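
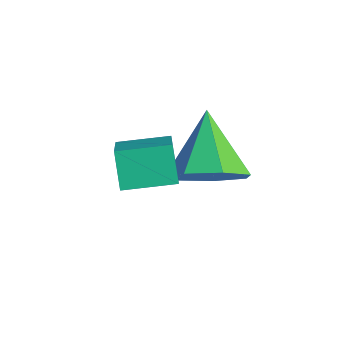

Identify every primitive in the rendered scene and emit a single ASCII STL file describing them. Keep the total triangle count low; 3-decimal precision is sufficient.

solid 
facet normal 0.670 -0.366 -0.646
outer loop
vertex 3.789 -2.158 0.739
vertex 3.116 -2.112 0.015
vertex 3.767 -1.421 0.298
endloop
endfacet
facet normal 0.370 0.485 0.792
outer loop
vertex 3.789 -2.158 0.739
vertex 3.767 -1.421 0.298
vertex 1.904 -1.448 1.185
endloop
endfacet
facet normal 0.669 -0.366 -0.647
outer loop
vertex 3.767 -1.421 0.298
vertex 3.116 -2.112 0.015
vertex 3.254 -1.204 -0.356
endloop
endfacet
facet normal 0.101 0.965 0.241
outer loop
vertex 3.767 -1.421 0.298
vertex 3.254 -1.204 -0.356
vertex 1.904 -1.448 1.185
endloop
endfacet
facet normal 0.669 -0.366 -0.647
outer loop
vertex 3.254 -1.204 -0.356
vertex 3.116 -2.112 0.015
vertex 2.637 -1.67 -0.731
endloop
endfacet
facet normal -0.467 0.840 -0.276
outer loop
vertex 3.254 -1.204 -0.356
vertex 2.637 -1.67 -0.731
vertex 1.904 -1.448 1.185
endloop
endfacet
facet normal 0.669 -0.367 -0.647
outer loop
vertex 2.637 -1.67 -0.731
vertex 3.116 -2.112 0.015
vertex 2.38 -2.469 -0.544
endloop
endfacet
facet normal -0.906 0.205 -0.370
outer loop
vertex 2.637 -1.67 -0.731
vertex 2.38 -2.469 -0.544
vertex 1.904 -1.448 1.185
endloop
endfacet
facet normal 0.669 -0.366 -0.647
outer loop
vertex 2.38 -2.469 -0.544
vertex 3.116 -2.112 0.015
vertex 2.678 -2.998 0.064
endloop
endfacet
facet normal -0.885 -0.464 0.030
outer loop
vertex 2.38 -2.469 -0.544
vertex 2.678 -2.998 0.064
vertex 1.904 -1.448 1.185
endloop
endfacet
facet normal 0.669 -0.367 -0.646
outer loop
vertex 2.678 -2.998 0.064
vertex 3.116 -2.112 0.015
vertex 3.305 -2.86 0.635
endloop
endfacet
facet normal -0.421 -0.660 0.622
outer loop
vertex 2.678 -2.998 0.064
vertex 3.305 -2.86 0.635
vertex 1.904 -1.448 1.185
endloop
endfacet
facet normal 0.670 -0.366 -0.646
outer loop
vertex 3.305 -2.86 0.635
vertex 3.116 -2.112 0.015
vertex 3.789 -2.158 0.739
endloop
endfacet
facet normal 0.138 -0.238 0.962
outer loop
vertex 3.305 -2.86 0.635
vertex 3.789 -2.158 0.739
vertex 1.904 -1.448 1.185
endloop
endfacet
facet normal -0.568 0.173 0.805
outer loop
vertex 3.527 -4.679 2.444
vertex 4.039 -3.568 2.567
vertex 2.079 -3.881 1.25
endloop
endfacet
facet normal -0.416 -0.904 -0.099
outer loop
vertex 2.641 -4.052 0.453
vertex 3.527 -4.679 2.444
vertex 2.079 -3.881 1.25
endloop
endfacet
facet normal -0.568 0.173 0.804
outer loop
vertex 2.079 -3.881 1.25
vertex 4.039 -3.568 2.567
vertex 2.591 -2.769 1.372
endloop
endfacet
facet normal -0.710 0.391 -0.585
outer loop
vertex 2.591 -2.769 1.372
vertex 2.641 -4.052 0.453
vertex 2.079 -3.881 1.25
endloop
endfacet
facet normal 0.710 -0.392 0.585
outer loop
vertex 3.527 -4.679 2.444
vertex 4.601 -3.739 1.77
vertex 4.039 -3.568 2.567
endloop
endfacet
facet normal -0.417 -0.904 -0.099
outer loop
vertex 4.089 -4.851 1.648
vertex 3.527 -4.679 2.444
vertex 2.641 -4.052 0.453
endloop
endfacet
facet normal 0.710 -0.391 0.586
outer loop
vertex 4.089 -4.851 1.648
vertex 4.601 -3.739 1.77
vertex 3.527 -4.679 2.444
endloop
endfacet
facet normal 0.416 0.904 0.100
outer loop
vertex 4.039 -3.568 2.567
vertex 4.601 -3.739 1.77
vertex 2.591 -2.769 1.372
endloop
endfacet
facet normal -0.710 0.392 -0.586
outer loop
vertex 3.153 -2.941 0.576
vertex 2.641 -4.052 0.453
vertex 2.591 -2.769 1.372
endloop
endfacet
facet normal 0.417 0.904 0.099
outer loop
vertex 2.591 -2.769 1.372
vertex 4.601 -3.739 1.77
vertex 3.153 -2.941 0.576
endloop
endfacet
facet normal 0.568 -0.173 -0.804
outer loop
vertex 3.153 -2.941 0.576
vertex 4.089 -4.851 1.648
vertex 2.641 -4.052 0.453
endloop
endfacet
facet normal 0.568 -0.173 -0.805
outer loop
vertex 4.601 -3.739 1.77
vertex 4.089 -4.851 1.648
vertex 3.153 -2.941 0.576
endloop
endfacet

endsolid


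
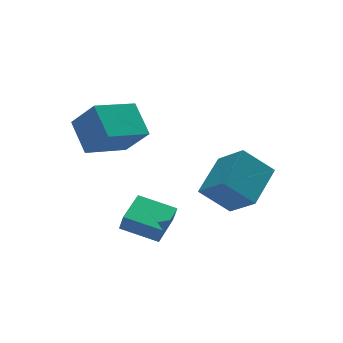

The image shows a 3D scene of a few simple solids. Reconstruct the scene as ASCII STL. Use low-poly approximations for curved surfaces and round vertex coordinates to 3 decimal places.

solid 
facet normal -0.931 -0.228 0.285
outer loop
vertex -1.0 0.395 3.445
vertex -1.627 1.329 2.144
vertex -0.971 -0.979 2.443
endloop
endfacet
facet normal 0.365 -0.544 0.756
outer loop
vertex 0.947 -0.509 1.856
vertex -1.0 0.395 3.445
vertex -0.971 -0.979 2.443
endloop
endfacet
facet normal -0.931 -0.228 0.285
outer loop
vertex -0.971 -0.979 2.443
vertex -1.627 1.329 2.144
vertex -1.598 -0.044 1.143
endloop
endfacet
facet normal 0.018 -0.808 -0.589
outer loop
vertex -1.598 -0.044 1.143
vertex 0.947 -0.509 1.856
vertex -0.971 -0.979 2.443
endloop
endfacet
facet normal -0.018 0.808 0.589
outer loop
vertex -1.0 0.395 3.445
vertex 0.291 1.799 1.557
vertex -1.627 1.329 2.144
endloop
endfacet
facet normal 0.365 -0.544 0.756
outer loop
vertex 0.918 0.864 2.857
vertex -1.0 0.395 3.445
vertex 0.947 -0.509 1.856
endloop
endfacet
facet normal -0.017 0.808 0.589
outer loop
vertex 0.918 0.864 2.857
vertex 0.291 1.799 1.557
vertex -1.0 0.395 3.445
endloop
endfacet
facet normal -0.365 0.544 -0.756
outer loop
vertex -1.627 1.329 2.144
vertex 0.291 1.799 1.557
vertex -1.598 -0.044 1.143
endloop
endfacet
facet normal 0.017 -0.808 -0.589
outer loop
vertex 0.32 0.425 0.555
vertex 0.947 -0.509 1.856
vertex -1.598 -0.044 1.143
endloop
endfacet
facet normal -0.365 0.544 -0.756
outer loop
vertex -1.598 -0.044 1.143
vertex 0.291 1.799 1.557
vertex 0.32 0.425 0.555
endloop
endfacet
facet normal 0.931 0.228 -0.285
outer loop
vertex 0.32 0.425 0.555
vertex 0.918 0.864 2.857
vertex 0.947 -0.509 1.856
endloop
endfacet
facet normal 0.931 0.228 -0.285
outer loop
vertex 0.291 1.799 1.557
vertex 0.918 0.864 2.857
vertex 0.32 0.425 0.555
endloop
endfacet
facet normal -0.703 -0.591 -0.396
outer loop
vertex 2.425 -4.131 0.761
vertex 1.983 -2.845 -0.373
vertex 3.53 -4.714 -0.331
endloop
endfacet
facet normal 0.250 -0.726 0.640
outer loop
vertex 4.957 -3.515 0.473
vertex 2.425 -4.131 0.761
vertex 3.53 -4.714 -0.331
endloop
endfacet
facet normal -0.703 -0.591 -0.396
outer loop
vertex 3.53 -4.714 -0.331
vertex 1.983 -2.845 -0.373
vertex 3.088 -3.429 -1.465
endloop
endfacet
facet normal 0.666 -0.352 -0.658
outer loop
vertex 3.088 -3.429 -1.465
vertex 4.957 -3.515 0.473
vertex 3.53 -4.714 -0.331
endloop
endfacet
facet normal -0.666 0.351 0.658
outer loop
vertex 2.425 -4.131 0.761
vertex 3.41 -1.646 0.431
vertex 1.983 -2.845 -0.373
endloop
endfacet
facet normal 0.250 -0.726 0.641
outer loop
vertex 3.852 -2.931 1.565
vertex 2.425 -4.131 0.761
vertex 4.957 -3.515 0.473
endloop
endfacet
facet normal -0.666 0.351 0.658
outer loop
vertex 3.852 -2.931 1.565
vertex 3.41 -1.646 0.431
vertex 2.425 -4.131 0.761
endloop
endfacet
facet normal -0.249 0.726 -0.641
outer loop
vertex 1.983 -2.845 -0.373
vertex 3.41 -1.646 0.431
vertex 3.088 -3.429 -1.465
endloop
endfacet
facet normal 0.666 -0.351 -0.658
outer loop
vertex 4.515 -2.229 -0.661
vertex 4.957 -3.515 0.473
vertex 3.088 -3.429 -1.465
endloop
endfacet
facet normal -0.250 0.726 -0.640
outer loop
vertex 3.088 -3.429 -1.465
vertex 3.41 -1.646 0.431
vertex 4.515 -2.229 -0.661
endloop
endfacet
facet normal 0.703 0.591 0.396
outer loop
vertex 4.515 -2.229 -0.661
vertex 3.852 -2.931 1.565
vertex 4.957 -3.515 0.473
endloop
endfacet
facet normal 0.703 0.591 0.396
outer loop
vertex 3.41 -1.646 0.431
vertex 3.852 -2.931 1.565
vertex 4.515 -2.229 -0.661
endloop
endfacet
facet normal -0.683 -0.718 -0.136
outer loop
vertex 0.4 -3.076 -2.054
vertex -0.822 -1.997 -1.607
vertex 0.315 -2.847 -2.837
endloop
endfacet
facet normal 0.723 -0.638 -0.265
outer loop
vertex 1.442 -1.663 -2.613
vertex 0.4 -3.076 -2.054
vertex 0.315 -2.847 -2.837
endloop
endfacet
facet normal -0.683 -0.718 -0.136
outer loop
vertex 0.315 -2.847 -2.837
vertex -0.822 -1.997 -1.607
vertex -0.907 -1.768 -2.39
endloop
endfacet
facet normal -0.103 0.279 -0.955
outer loop
vertex -0.907 -1.768 -2.39
vertex 1.442 -1.663 -2.613
vertex 0.315 -2.847 -2.837
endloop
endfacet
facet normal 0.103 -0.279 0.955
outer loop
vertex 0.4 -3.076 -2.054
vertex 0.305 -0.813 -1.383
vertex -0.822 -1.997 -1.607
endloop
endfacet
facet normal 0.723 -0.638 -0.265
outer loop
vertex 1.527 -1.892 -1.83
vertex 0.4 -3.076 -2.054
vertex 1.442 -1.663 -2.613
endloop
endfacet
facet normal 0.103 -0.279 0.955
outer loop
vertex 1.527 -1.892 -1.83
vertex 0.305 -0.813 -1.383
vertex 0.4 -3.076 -2.054
endloop
endfacet
facet normal -0.723 0.638 0.265
outer loop
vertex -0.822 -1.997 -1.607
vertex 0.305 -0.813 -1.383
vertex -0.907 -1.768 -2.39
endloop
endfacet
facet normal -0.103 0.279 -0.955
outer loop
vertex 0.22 -0.584 -2.166
vertex 1.442 -1.663 -2.613
vertex -0.907 -1.768 -2.39
endloop
endfacet
facet normal -0.723 0.638 0.265
outer loop
vertex -0.907 -1.768 -2.39
vertex 0.305 -0.813 -1.383
vertex 0.22 -0.584 -2.166
endloop
endfacet
facet normal 0.683 0.718 0.136
outer loop
vertex 0.22 -0.584 -2.166
vertex 1.527 -1.892 -1.83
vertex 1.442 -1.663 -2.613
endloop
endfacet
facet normal 0.683 0.718 0.136
outer loop
vertex 0.305 -0.813 -1.383
vertex 1.527 -1.892 -1.83
vertex 0.22 -0.584 -2.166
endloop
endfacet

endsolid


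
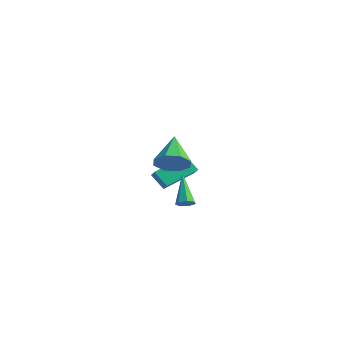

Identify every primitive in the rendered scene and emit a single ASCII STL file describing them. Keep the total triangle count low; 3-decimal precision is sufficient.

solid 
facet normal 0.615 -0.466 -0.636
outer loop
vertex 4.626 -1.239 3.117
vertex 3.936 -1.259 2.464
vertex 4.63 -0.651 2.69
endloop
endfacet
facet normal 0.469 0.517 0.716
outer loop
vertex 4.626 -1.239 3.117
vertex 4.63 -0.651 2.69
vertex 2.724 -0.341 3.716
endloop
endfacet
facet normal 0.616 -0.467 -0.635
outer loop
vertex 4.63 -0.651 2.69
vertex 3.936 -1.259 2.464
vertex 4.228 -0.419 2.13
endloop
endfacet
facet normal 0.262 0.943 0.202
outer loop
vertex 4.63 -0.651 2.69
vertex 4.228 -0.419 2.13
vertex 2.724 -0.341 3.716
endloop
endfacet
facet normal 0.616 -0.467 -0.635
outer loop
vertex 4.228 -0.419 2.13
vertex 3.936 -1.259 2.464
vertex 3.655 -0.68 1.766
endloop
endfacet
facet normal -0.246 0.928 -0.279
outer loop
vertex 4.228 -0.419 2.13
vertex 3.655 -0.68 1.766
vertex 2.724 -0.341 3.716
endloop
endfacet
facet normal 0.616 -0.466 -0.635
outer loop
vertex 3.655 -0.68 1.766
vertex 3.936 -1.259 2.464
vertex 3.247 -1.28 1.811
endloop
endfacet
facet normal -0.756 0.481 -0.444
outer loop
vertex 3.655 -0.68 1.766
vertex 3.247 -1.28 1.811
vertex 2.724 -0.341 3.716
endloop
endfacet
facet normal 0.616 -0.466 -0.635
outer loop
vertex 3.247 -1.28 1.811
vertex 3.936 -1.259 2.464
vertex 3.243 -1.868 2.239
endloop
endfacet
facet normal -0.970 -0.138 -0.198
outer loop
vertex 3.247 -1.28 1.811
vertex 3.243 -1.868 2.239
vertex 2.724 -0.341 3.716
endloop
endfacet
facet normal 0.616 -0.466 -0.635
outer loop
vertex 3.243 -1.868 2.239
vertex 3.936 -1.259 2.464
vertex 3.645 -2.1 2.799
endloop
endfacet
facet normal -0.764 -0.564 0.315
outer loop
vertex 3.243 -1.868 2.239
vertex 3.645 -2.1 2.799
vertex 2.724 -0.341 3.716
endloop
endfacet
facet normal 0.616 -0.466 -0.635
outer loop
vertex 3.645 -2.1 2.799
vertex 3.936 -1.259 2.464
vertex 4.218 -1.839 3.163
endloop
endfacet
facet normal -0.256 -0.549 0.796
outer loop
vertex 3.645 -2.1 2.799
vertex 4.218 -1.839 3.163
vertex 2.724 -0.341 3.716
endloop
endfacet
facet normal 0.615 -0.467 -0.635
outer loop
vertex 4.218 -1.839 3.163
vertex 3.936 -1.259 2.464
vertex 4.626 -1.239 3.117
endloop
endfacet
facet normal 0.256 -0.100 0.962
outer loop
vertex 4.218 -1.839 3.163
vertex 4.626 -1.239 3.117
vertex 2.724 -0.341 3.716
endloop
endfacet
facet normal -0.798 0.308 -0.518
outer loop
vertex -3.734 2.389 -1.366
vertex -3.577 4.217 -0.521
vertex -3.053 2.724 -2.217
endloop
endfacet
facet normal -0.078 -0.905 -0.419
outer loop
vertex -2.223 2.403 -1.679
vertex -3.734 2.389 -1.366
vertex -3.053 2.724 -2.217
endloop
endfacet
facet normal -0.798 0.308 -0.518
outer loop
vertex -3.053 2.724 -2.217
vertex -3.577 4.217 -0.521
vertex -2.896 4.552 -1.372
endloop
endfacet
facet normal 0.597 0.294 -0.746
outer loop
vertex -2.896 4.552 -1.372
vertex -2.223 2.403 -1.679
vertex -3.053 2.724 -2.217
endloop
endfacet
facet normal -0.597 -0.294 0.746
outer loop
vertex -3.734 2.389 -1.366
vertex -2.747 3.896 0.017
vertex -3.577 4.217 -0.521
endloop
endfacet
facet normal -0.078 -0.905 -0.419
outer loop
vertex -2.904 2.068 -0.828
vertex -3.734 2.389 -1.366
vertex -2.223 2.403 -1.679
endloop
endfacet
facet normal -0.597 -0.294 0.746
outer loop
vertex -2.904 2.068 -0.828
vertex -2.747 3.896 0.017
vertex -3.734 2.389 -1.366
endloop
endfacet
facet normal 0.078 0.905 0.419
outer loop
vertex -3.577 4.217 -0.521
vertex -2.747 3.896 0.017
vertex -2.896 4.552 -1.372
endloop
endfacet
facet normal 0.597 0.294 -0.746
outer loop
vertex -2.066 4.231 -0.834
vertex -2.223 2.403 -1.679
vertex -2.896 4.552 -1.372
endloop
endfacet
facet normal 0.078 0.905 0.419
outer loop
vertex -2.896 4.552 -1.372
vertex -2.747 3.896 0.017
vertex -2.066 4.231 -0.834
endloop
endfacet
facet normal 0.798 -0.308 0.518
outer loop
vertex -2.066 4.231 -0.834
vertex -2.904 2.068 -0.828
vertex -2.223 2.403 -1.679
endloop
endfacet
facet normal 0.798 -0.308 0.518
outer loop
vertex -2.747 3.896 0.017
vertex -2.904 2.068 -0.828
vertex -2.066 4.231 -0.834
endloop
endfacet
facet normal 0.567 -0.276 -0.776
outer loop
vertex 0.74 1.699 -1.668
vertex 0.362 1.862 -2.002
vertex 0.769 2.138 -1.803
endloop
endfacet
facet normal 0.675 0.176 0.717
outer loop
vertex 0.74 1.699 -1.668
vertex 0.769 2.138 -1.803
vertex -0.822 2.438 -0.378
endloop
endfacet
facet normal 0.566 -0.274 -0.777
outer loop
vertex 0.769 2.138 -1.803
vertex 0.362 1.862 -2.002
vertex 0.491 2.369 -2.087
endloop
endfacet
facet normal 0.420 0.860 0.288
outer loop
vertex 0.769 2.138 -1.803
vertex 0.491 2.369 -2.087
vertex -0.822 2.438 -0.378
endloop
endfacet
facet normal 0.566 -0.274 -0.778
outer loop
vertex 0.491 2.369 -2.087
vertex 0.362 1.862 -2.002
vertex 0.116 2.219 -2.307
endloop
endfacet
facet normal -0.245 0.943 -0.226
outer loop
vertex 0.491 2.369 -2.087
vertex 0.116 2.219 -2.307
vertex -0.822 2.438 -0.378
endloop
endfacet
facet normal 0.566 -0.274 -0.777
outer loop
vertex 0.116 2.219 -2.307
vertex 0.362 1.862 -2.002
vertex -0.073 1.8 -2.297
endloop
endfacet
facet normal -0.822 0.360 -0.441
outer loop
vertex 0.116 2.219 -2.307
vertex -0.073 1.8 -2.297
vertex -0.822 2.438 -0.378
endloop
endfacet
facet normal 0.566 -0.275 -0.777
outer loop
vertex -0.073 1.8 -2.297
vertex 0.362 1.862 -2.002
vertex 0.065 1.428 -2.065
endloop
endfacet
facet normal -0.874 -0.445 -0.193
outer loop
vertex -0.073 1.8 -2.297
vertex 0.065 1.428 -2.065
vertex -0.822 2.438 -0.378
endloop
endfacet
facet normal 0.567 -0.275 -0.777
outer loop
vertex 0.065 1.428 -2.065
vertex 0.362 1.862 -2.002
vertex 0.427 1.383 -1.785
endloop
endfacet
facet normal -0.364 -0.871 0.330
outer loop
vertex 0.065 1.428 -2.065
vertex 0.427 1.383 -1.785
vertex -0.822 2.438 -0.378
endloop
endfacet
facet normal 0.567 -0.275 -0.776
outer loop
vertex 0.427 1.383 -1.785
vertex 0.362 1.862 -2.002
vertex 0.74 1.699 -1.668
endloop
endfacet
facet normal 0.326 -0.595 0.735
outer loop
vertex 0.427 1.383 -1.785
vertex 0.74 1.699 -1.668
vertex -0.822 2.438 -0.378
endloop
endfacet

endsolid


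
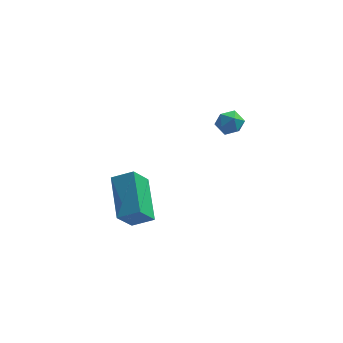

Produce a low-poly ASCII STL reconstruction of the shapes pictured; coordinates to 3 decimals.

solid 
facet normal -0.882 0.360 0.303
outer loop
vertex 0.993 -3.445 2.566
vertex 1.217 -3.41 3.177
vertex 1.286 -2.902 2.774
endloop
endfacet
facet normal -0.749 0.547 -0.373
outer loop
vertex 0.993 -3.445 2.566
vertex 1.286 -2.902 2.774
vertex 1.414 -3.133 2.178
endloop
endfacet
facet normal -0.657 -0.050 -0.752
outer loop
vertex 0.993 -3.445 2.566
vertex 1.414 -3.133 2.178
vertex 1.423 -3.784 2.213
endloop
endfacet
facet normal -0.733 -0.605 -0.311
outer loop
vertex 0.993 -3.445 2.566
vertex 1.423 -3.784 2.213
vertex 1.302 -3.955 2.83
endloop
endfacet
facet normal -0.872 -0.352 0.340
outer loop
vertex 0.993 -3.445 2.566
vertex 1.302 -3.955 2.83
vertex 1.217 -3.41 3.177
endloop
endfacet
facet normal -0.136 0.914 -0.383
outer loop
vertex 1.414 -3.133 2.178
vertex 1.286 -2.902 2.774
vertex 1.898 -2.905 2.55
endloop
endfacet
facet normal -0.352 0.611 0.710
outer loop
vertex 1.286 -2.902 2.774
vertex 1.217 -3.41 3.177
vertex 1.777 -3.076 3.167
endloop
endfacet
facet normal -0.336 -0.543 0.770
outer loop
vertex 1.217 -3.41 3.177
vertex 1.302 -3.955 2.83
vertex 1.786 -3.727 3.202
endloop
endfacet
facet normal -0.109 -0.952 -0.285
outer loop
vertex 1.302 -3.955 2.83
vertex 1.423 -3.784 2.213
vertex 1.914 -3.958 2.606
endloop
endfacet
facet normal 0.014 -0.053 -0.998
outer loop
vertex 1.423 -3.784 2.213
vertex 1.414 -3.133 2.178
vertex 1.983 -3.45 2.203
endloop
endfacet
facet normal 0.733 0.605 0.311
outer loop
vertex 2.207 -3.415 2.814
vertex 1.898 -2.905 2.55
vertex 1.777 -3.076 3.167
endloop
endfacet
facet normal 0.657 0.050 0.752
outer loop
vertex 2.207 -3.415 2.814
vertex 1.777 -3.076 3.167
vertex 1.786 -3.727 3.202
endloop
endfacet
facet normal 0.749 -0.547 0.373
outer loop
vertex 2.207 -3.415 2.814
vertex 1.786 -3.727 3.202
vertex 1.914 -3.958 2.606
endloop
endfacet
facet normal 0.882 -0.360 -0.303
outer loop
vertex 2.207 -3.415 2.814
vertex 1.914 -3.958 2.606
vertex 1.983 -3.45 2.203
endloop
endfacet
facet normal 0.872 0.352 -0.340
outer loop
vertex 2.207 -3.415 2.814
vertex 1.983 -3.45 2.203
vertex 1.898 -2.905 2.55
endloop
endfacet
facet normal 0.109 0.952 0.285
outer loop
vertex 1.777 -3.076 3.167
vertex 1.898 -2.905 2.55
vertex 1.286 -2.902 2.774
endloop
endfacet
facet normal -0.014 0.053 0.998
outer loop
vertex 1.786 -3.727 3.202
vertex 1.777 -3.076 3.167
vertex 1.217 -3.41 3.177
endloop
endfacet
facet normal 0.136 -0.914 0.383
outer loop
vertex 1.914 -3.958 2.606
vertex 1.786 -3.727 3.202
vertex 1.302 -3.955 2.83
endloop
endfacet
facet normal 0.352 -0.611 -0.710
outer loop
vertex 1.983 -3.45 2.203
vertex 1.914 -3.958 2.606
vertex 1.423 -3.784 2.213
endloop
endfacet
facet normal 0.336 0.543 -0.770
outer loop
vertex 1.898 -2.905 2.55
vertex 1.983 -3.45 2.203
vertex 1.414 -3.133 2.178
endloop
endfacet
facet normal -0.894 0.022 -0.448
outer loop
vertex -2.89 -4.743 -2.59
vertex -3.312 -2.832 -1.653
vertex -2.344 -4.104 -3.647
endloop
endfacet
facet normal 0.195 -0.881 -0.432
outer loop
vertex -1.388 -4.128 -3.167
vertex -2.89 -4.743 -2.59
vertex -2.344 -4.104 -3.647
endloop
endfacet
facet normal -0.894 0.022 -0.448
outer loop
vertex -2.344 -4.104 -3.647
vertex -3.312 -2.832 -1.653
vertex -2.766 -2.193 -2.71
endloop
endfacet
facet normal 0.405 0.473 -0.783
outer loop
vertex -2.766 -2.193 -2.71
vertex -1.388 -4.128 -3.167
vertex -2.344 -4.104 -3.647
endloop
endfacet
facet normal -0.405 -0.473 0.783
outer loop
vertex -2.89 -4.743 -2.59
vertex -2.356 -2.856 -1.173
vertex -3.312 -2.832 -1.653
endloop
endfacet
facet normal 0.195 -0.881 -0.432
outer loop
vertex -1.934 -4.767 -2.11
vertex -2.89 -4.743 -2.59
vertex -1.388 -4.128 -3.167
endloop
endfacet
facet normal -0.405 -0.473 0.783
outer loop
vertex -1.934 -4.767 -2.11
vertex -2.356 -2.856 -1.173
vertex -2.89 -4.743 -2.59
endloop
endfacet
facet normal -0.195 0.881 0.432
outer loop
vertex -3.312 -2.832 -1.653
vertex -2.356 -2.856 -1.173
vertex -2.766 -2.193 -2.71
endloop
endfacet
facet normal 0.405 0.473 -0.783
outer loop
vertex -1.81 -2.217 -2.23
vertex -1.388 -4.128 -3.167
vertex -2.766 -2.193 -2.71
endloop
endfacet
facet normal -0.195 0.881 0.432
outer loop
vertex -2.766 -2.193 -2.71
vertex -2.356 -2.856 -1.173
vertex -1.81 -2.217 -2.23
endloop
endfacet
facet normal 0.894 -0.022 0.448
outer loop
vertex -1.81 -2.217 -2.23
vertex -1.934 -4.767 -2.11
vertex -1.388 -4.128 -3.167
endloop
endfacet
facet normal 0.894 -0.022 0.448
outer loop
vertex -2.356 -2.856 -1.173
vertex -1.934 -4.767 -2.11
vertex -1.81 -2.217 -2.23
endloop
endfacet

endsolid


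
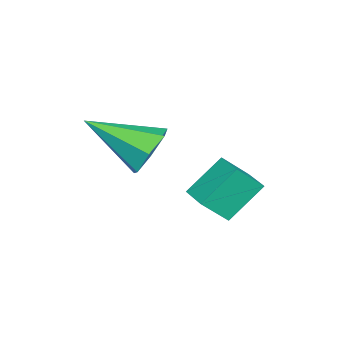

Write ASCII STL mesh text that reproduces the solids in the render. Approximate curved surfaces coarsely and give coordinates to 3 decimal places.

solid 
facet normal -0.730 -0.679 -0.080
outer loop
vertex 2.222 2.372 -2.376
vertex 1.376 3.15 -1.264
vertex 1.698 3.037 -3.24
endloop
endfacet
facet normal 0.529 -0.486 -0.695
outer loop
vertex 2.464 3.75 -3.156
vertex 2.222 2.372 -2.376
vertex 1.698 3.037 -3.24
endloop
endfacet
facet normal -0.730 -0.679 -0.080
outer loop
vertex 1.698 3.037 -3.24
vertex 1.376 3.15 -1.264
vertex 0.852 3.816 -2.128
endloop
endfacet
facet normal -0.433 0.549 -0.714
outer loop
vertex 0.852 3.816 -2.128
vertex 2.464 3.75 -3.156
vertex 1.698 3.037 -3.24
endloop
endfacet
facet normal 0.433 -0.550 0.714
outer loop
vertex 2.222 2.372 -2.376
vertex 2.142 3.863 -1.18
vertex 1.376 3.15 -1.264
endloop
endfacet
facet normal 0.529 -0.487 -0.696
outer loop
vertex 2.988 3.084 -2.292
vertex 2.222 2.372 -2.376
vertex 2.464 3.75 -3.156
endloop
endfacet
facet normal 0.433 -0.550 0.714
outer loop
vertex 2.988 3.084 -2.292
vertex 2.142 3.863 -1.18
vertex 2.222 2.372 -2.376
endloop
endfacet
facet normal -0.529 0.486 0.696
outer loop
vertex 1.376 3.15 -1.264
vertex 2.142 3.863 -1.18
vertex 0.852 3.816 -2.128
endloop
endfacet
facet normal -0.433 0.550 -0.714
outer loop
vertex 1.618 4.528 -2.044
vertex 2.464 3.75 -3.156
vertex 0.852 3.816 -2.128
endloop
endfacet
facet normal -0.529 0.487 0.695
outer loop
vertex 0.852 3.816 -2.128
vertex 2.142 3.863 -1.18
vertex 1.618 4.528 -2.044
endloop
endfacet
facet normal 0.730 0.679 0.080
outer loop
vertex 1.618 4.528 -2.044
vertex 2.988 3.084 -2.292
vertex 2.464 3.75 -3.156
endloop
endfacet
facet normal 0.730 0.679 0.080
outer loop
vertex 2.142 3.863 -1.18
vertex 2.988 3.084 -2.292
vertex 1.618 4.528 -2.044
endloop
endfacet
facet normal -0.131 0.867 -0.480
outer loop
vertex 4.011 1.586 -0.715
vertex 3.146 1.656 -0.353
vertex 3.957 1.974 0.0
endloop
endfacet
facet normal 0.970 -0.176 0.169
outer loop
vertex 4.011 1.586 -0.715
vertex 3.957 1.974 0.0
vertex 3.434 -0.236 0.693
endloop
endfacet
facet normal -0.132 0.868 -0.479
outer loop
vertex 3.957 1.974 0.0
vertex 3.146 1.656 -0.353
vertex 3.293 2.122 0.45
endloop
endfacet
facet normal 0.575 0.118 0.810
outer loop
vertex 3.957 1.974 0.0
vertex 3.293 2.122 0.45
vertex 3.434 -0.236 0.693
endloop
endfacet
facet normal -0.132 0.868 -0.479
outer loop
vertex 3.293 2.122 0.45
vertex 3.146 1.656 -0.353
vertex 2.519 1.919 0.295
endloop
endfacet
facet normal -0.218 0.087 0.972
outer loop
vertex 3.293 2.122 0.45
vertex 2.519 1.919 0.295
vertex 3.434 -0.236 0.693
endloop
endfacet
facet normal -0.132 0.867 -0.480
outer loop
vertex 2.519 1.919 0.295
vertex 3.146 1.656 -0.353
vertex 2.217 1.517 -0.348
endloop
endfacet
facet normal -0.809 -0.245 0.533
outer loop
vertex 2.519 1.919 0.295
vertex 2.217 1.517 -0.348
vertex 3.434 -0.236 0.693
endloop
endfacet
facet normal -0.132 0.867 -0.480
outer loop
vertex 2.217 1.517 -0.348
vertex 3.146 1.656 -0.353
vertex 2.615 1.22 -0.994
endloop
endfacet
facet normal -0.756 -0.630 -0.176
outer loop
vertex 2.217 1.517 -0.348
vertex 2.615 1.22 -0.994
vertex 3.434 -0.236 0.693
endloop
endfacet
facet normal -0.132 0.867 -0.480
outer loop
vertex 2.615 1.22 -0.994
vertex 3.146 1.656 -0.353
vertex 3.414 1.251 -1.158
endloop
endfacet
facet normal -0.098 -0.776 -0.623
outer loop
vertex 2.615 1.22 -0.994
vertex 3.414 1.251 -1.158
vertex 3.434 -0.236 0.693
endloop
endfacet
facet normal -0.131 0.868 -0.480
outer loop
vertex 3.414 1.251 -1.158
vertex 3.146 1.656 -0.353
vertex 4.011 1.586 -0.715
endloop
endfacet
facet normal 0.671 -0.575 -0.469
outer loop
vertex 3.414 1.251 -1.158
vertex 4.011 1.586 -0.715
vertex 3.434 -0.236 0.693
endloop
endfacet

endsolid


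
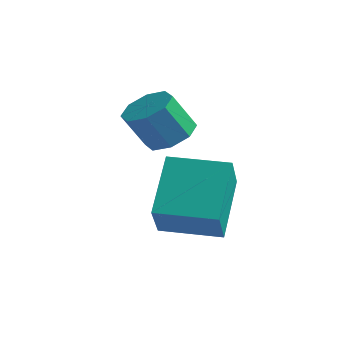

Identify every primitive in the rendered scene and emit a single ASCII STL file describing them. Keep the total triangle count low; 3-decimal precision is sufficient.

solid 
facet normal 0.321 0.391 -0.863
outer loop
vertex 1.516 -2.155 -0.677
vertex 1.011 -2.469 -1.007
vertex 1.086 -1.864 -0.705
endloop
endfacet
facet normal 0.461 0.730 0.504
outer loop
vertex 1.516 -2.155 -0.677
vertex 1.086 -1.864 -0.705
vertex 1.154 -2.598 0.297
endloop
endfacet
facet normal 0.462 0.730 0.503
outer loop
vertex 1.154 -2.598 0.297
vertex 1.086 -1.864 -0.705
vertex 0.724 -2.307 0.27
endloop
endfacet
facet normal -0.320 -0.393 0.862
outer loop
vertex 1.154 -2.598 0.297
vertex 0.724 -2.307 0.27
vertex 0.649 -2.911 -0.033
endloop
endfacet
facet normal 0.321 0.391 -0.863
outer loop
vertex 1.086 -1.864 -0.705
vertex 1.011 -2.469 -1.007
vertex 0.612 -1.927 -0.91
endloop
endfacet
facet normal -0.259 0.912 0.318
outer loop
vertex 1.086 -1.864 -0.705
vertex 0.612 -1.927 -0.91
vertex 0.724 -2.307 0.27
endloop
endfacet
facet normal -0.258 0.912 0.318
outer loop
vertex 0.724 -2.307 0.27
vertex 0.612 -1.927 -0.91
vertex 0.249 -2.37 0.065
endloop
endfacet
facet normal -0.320 -0.393 0.862
outer loop
vertex 0.724 -2.307 0.27
vertex 0.249 -2.37 0.065
vertex 0.649 -2.911 -0.033
endloop
endfacet
facet normal 0.321 0.391 -0.863
outer loop
vertex 0.612 -1.927 -0.91
vertex 1.011 -2.469 -1.007
vertex 0.371 -2.307 -1.172
endloop
endfacet
facet normal -0.826 0.561 -0.053
outer loop
vertex 0.612 -1.927 -0.91
vertex 0.371 -2.307 -1.172
vertex 0.249 -2.37 0.065
endloop
endfacet
facet normal -0.827 0.559 -0.053
outer loop
vertex 0.249 -2.37 0.065
vertex 0.371 -2.307 -1.172
vertex 0.009 -2.75 -0.197
endloop
endfacet
facet normal -0.320 -0.393 0.862
outer loop
vertex 0.249 -2.37 0.065
vertex 0.009 -2.75 -0.197
vertex 0.649 -2.911 -0.033
endloop
endfacet
facet normal 0.321 0.391 -0.863
outer loop
vertex 0.371 -2.307 -1.172
vertex 1.011 -2.469 -1.007
vertex 0.506 -2.782 -1.337
endloop
endfacet
facet normal -0.911 -0.122 -0.394
outer loop
vertex 0.371 -2.307 -1.172
vertex 0.506 -2.782 -1.337
vertex 0.009 -2.75 -0.197
endloop
endfacet
facet normal -0.911 -0.121 -0.394
outer loop
vertex 0.009 -2.75 -0.197
vertex 0.506 -2.782 -1.337
vertex 0.144 -3.225 -0.363
endloop
endfacet
facet normal -0.320 -0.392 0.863
outer loop
vertex 0.009 -2.75 -0.197
vertex 0.144 -3.225 -0.363
vertex 0.649 -2.911 -0.033
endloop
endfacet
facet normal 0.320 0.393 -0.862
outer loop
vertex 0.506 -2.782 -1.337
vertex 1.011 -2.469 -1.007
vertex 0.936 -3.073 -1.31
endloop
endfacet
facet normal -0.462 -0.730 -0.504
outer loop
vertex 0.506 -2.782 -1.337
vertex 0.936 -3.073 -1.31
vertex 0.144 -3.225 -0.363
endloop
endfacet
facet normal -0.462 -0.731 -0.503
outer loop
vertex 0.144 -3.225 -0.363
vertex 0.936 -3.073 -1.31
vertex 0.574 -3.516 -0.335
endloop
endfacet
facet normal -0.321 -0.391 0.863
outer loop
vertex 0.144 -3.225 -0.363
vertex 0.574 -3.516 -0.335
vertex 0.649 -2.911 -0.033
endloop
endfacet
facet normal 0.320 0.393 -0.862
outer loop
vertex 0.936 -3.073 -1.31
vertex 1.011 -2.469 -1.007
vertex 1.411 -3.01 -1.105
endloop
endfacet
facet normal 0.258 -0.912 -0.318
outer loop
vertex 0.936 -3.073 -1.31
vertex 1.411 -3.01 -1.105
vertex 0.574 -3.516 -0.335
endloop
endfacet
facet normal 0.259 -0.912 -0.318
outer loop
vertex 0.574 -3.516 -0.335
vertex 1.411 -3.01 -1.105
vertex 1.048 -3.453 -0.13
endloop
endfacet
facet normal -0.321 -0.391 0.863
outer loop
vertex 0.574 -3.516 -0.335
vertex 1.048 -3.453 -0.13
vertex 0.649 -2.911 -0.033
endloop
endfacet
facet normal 0.320 0.393 -0.862
outer loop
vertex 1.411 -3.01 -1.105
vertex 1.011 -2.469 -1.007
vertex 1.651 -2.63 -0.843
endloop
endfacet
facet normal 0.827 -0.559 0.054
outer loop
vertex 1.411 -3.01 -1.105
vertex 1.651 -2.63 -0.843
vertex 1.048 -3.453 -0.13
endloop
endfacet
facet normal 0.827 -0.560 0.052
outer loop
vertex 1.048 -3.453 -0.13
vertex 1.651 -2.63 -0.843
vertex 1.289 -3.073 0.132
endloop
endfacet
facet normal -0.321 -0.391 0.863
outer loop
vertex 1.048 -3.453 -0.13
vertex 1.289 -3.073 0.132
vertex 0.649 -2.911 -0.033
endloop
endfacet
facet normal 0.320 0.392 -0.863
outer loop
vertex 1.651 -2.63 -0.843
vertex 1.011 -2.469 -1.007
vertex 1.516 -2.155 -0.677
endloop
endfacet
facet normal 0.911 0.121 0.394
outer loop
vertex 1.651 -2.63 -0.843
vertex 1.516 -2.155 -0.677
vertex 1.289 -3.073 0.132
endloop
endfacet
facet normal 0.911 0.122 0.394
outer loop
vertex 1.289 -3.073 0.132
vertex 1.516 -2.155 -0.677
vertex 1.154 -2.598 0.297
endloop
endfacet
facet normal -0.321 -0.391 0.863
outer loop
vertex 1.289 -3.073 0.132
vertex 1.154 -2.598 0.297
vertex 0.649 -2.911 -0.033
endloop
endfacet
facet normal -0.911 -0.411 0.041
outer loop
vertex 1.988 -4.536 -2.422
vertex 1.483 -3.302 -1.273
vertex 1.602 -3.778 -3.405
endloop
endfacet
facet normal 0.287 -0.701 -0.653
outer loop
vertex 2.977 -3.158 -3.467
vertex 1.988 -4.536 -2.422
vertex 1.602 -3.778 -3.405
endloop
endfacet
facet normal -0.911 -0.411 0.041
outer loop
vertex 1.602 -3.778 -3.405
vertex 1.483 -3.302 -1.273
vertex 1.097 -2.545 -2.256
endloop
endfacet
facet normal -0.297 0.583 -0.756
outer loop
vertex 1.097 -2.545 -2.256
vertex 2.977 -3.158 -3.467
vertex 1.602 -3.778 -3.405
endloop
endfacet
facet normal 0.297 -0.583 0.756
outer loop
vertex 1.988 -4.536 -2.422
vertex 2.858 -2.682 -1.335
vertex 1.483 -3.302 -1.273
endloop
endfacet
facet normal 0.287 -0.701 -0.653
outer loop
vertex 3.363 -3.915 -2.484
vertex 1.988 -4.536 -2.422
vertex 2.977 -3.158 -3.467
endloop
endfacet
facet normal 0.297 -0.583 0.756
outer loop
vertex 3.363 -3.915 -2.484
vertex 2.858 -2.682 -1.335
vertex 1.988 -4.536 -2.422
endloop
endfacet
facet normal -0.287 0.701 0.653
outer loop
vertex 1.483 -3.302 -1.273
vertex 2.858 -2.682 -1.335
vertex 1.097 -2.545 -2.256
endloop
endfacet
facet normal -0.297 0.583 -0.756
outer loop
vertex 2.472 -1.924 -2.318
vertex 2.977 -3.158 -3.467
vertex 1.097 -2.545 -2.256
endloop
endfacet
facet normal -0.287 0.701 0.653
outer loop
vertex 1.097 -2.545 -2.256
vertex 2.858 -2.682 -1.335
vertex 2.472 -1.924 -2.318
endloop
endfacet
facet normal 0.911 0.411 -0.041
outer loop
vertex 2.472 -1.924 -2.318
vertex 3.363 -3.915 -2.484
vertex 2.977 -3.158 -3.467
endloop
endfacet
facet normal 0.911 0.411 -0.041
outer loop
vertex 2.858 -2.682 -1.335
vertex 3.363 -3.915 -2.484
vertex 2.472 -1.924 -2.318
endloop
endfacet

endsolid


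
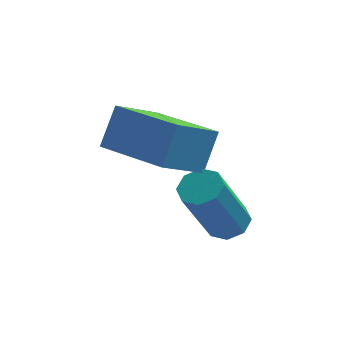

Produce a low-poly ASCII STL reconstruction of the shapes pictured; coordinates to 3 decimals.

solid 
facet normal 0.334 0.310 -0.890
outer loop
vertex 3.36 -0.218 -2.078
vertex 2.805 -0.117 -2.251
vertex 3.223 0.202 -1.983
endloop
endfacet
facet normal 0.893 0.200 0.404
outer loop
vertex 3.36 -0.218 -2.078
vertex 3.223 0.202 -1.983
vertex 2.67 -0.863 -0.236
endloop
endfacet
facet normal 0.892 0.200 0.404
outer loop
vertex 2.67 -0.863 -0.236
vertex 3.223 0.202 -1.983
vertex 2.533 -0.444 -0.141
endloop
endfacet
facet normal -0.333 -0.311 0.890
outer loop
vertex 2.67 -0.863 -0.236
vertex 2.533 -0.444 -0.141
vertex 2.115 -0.763 -0.409
endloop
endfacet
facet normal 0.331 0.313 -0.890
outer loop
vertex 3.223 0.202 -1.983
vertex 2.805 -0.117 -2.251
vertex 2.84 0.434 -2.044
endloop
endfacet
facet normal 0.415 0.799 0.436
outer loop
vertex 3.223 0.202 -1.983
vertex 2.84 0.434 -2.044
vertex 2.533 -0.444 -0.141
endloop
endfacet
facet normal 0.417 0.798 0.435
outer loop
vertex 2.533 -0.444 -0.141
vertex 2.84 0.434 -2.044
vertex 2.151 -0.211 -0.202
endloop
endfacet
facet normal -0.332 -0.312 0.890
outer loop
vertex 2.533 -0.444 -0.141
vertex 2.151 -0.211 -0.202
vertex 2.115 -0.763 -0.409
endloop
endfacet
facet normal 0.334 0.313 -0.889
outer loop
vertex 2.84 0.434 -2.044
vertex 2.805 -0.117 -2.251
vertex 2.437 0.344 -2.227
endloop
endfacet
facet normal -0.304 0.929 0.212
outer loop
vertex 2.84 0.434 -2.044
vertex 2.437 0.344 -2.227
vertex 2.151 -0.211 -0.202
endloop
endfacet
facet normal -0.306 0.928 0.211
outer loop
vertex 2.151 -0.211 -0.202
vertex 2.437 0.344 -2.227
vertex 1.748 -0.302 -0.385
endloop
endfacet
facet normal -0.334 -0.312 0.890
outer loop
vertex 2.151 -0.211 -0.202
vertex 1.748 -0.302 -0.385
vertex 2.115 -0.763 -0.409
endloop
endfacet
facet normal 0.334 0.313 -0.889
outer loop
vertex 2.437 0.344 -2.227
vertex 2.805 -0.117 -2.251
vertex 2.25 -0.017 -2.424
endloop
endfacet
facet normal -0.847 0.513 -0.137
outer loop
vertex 2.437 0.344 -2.227
vertex 2.25 -0.017 -2.424
vertex 1.748 -0.302 -0.385
endloop
endfacet
facet normal -0.846 0.516 -0.136
outer loop
vertex 1.748 -0.302 -0.385
vertex 2.25 -0.017 -2.424
vertex 1.56 -0.662 -0.582
endloop
endfacet
facet normal -0.334 -0.312 0.889
outer loop
vertex 1.748 -0.302 -0.385
vertex 1.56 -0.662 -0.582
vertex 2.115 -0.763 -0.409
endloop
endfacet
facet normal 0.333 0.311 -0.890
outer loop
vertex 2.25 -0.017 -2.424
vertex 2.805 -0.117 -2.251
vertex 2.387 -0.436 -2.519
endloop
endfacet
facet normal -0.892 -0.200 -0.404
outer loop
vertex 2.25 -0.017 -2.424
vertex 2.387 -0.436 -2.519
vertex 1.56 -0.662 -0.582
endloop
endfacet
facet normal -0.893 -0.200 -0.404
outer loop
vertex 1.56 -0.662 -0.582
vertex 2.387 -0.436 -2.519
vertex 1.697 -1.082 -0.677
endloop
endfacet
facet normal -0.334 -0.310 0.890
outer loop
vertex 1.56 -0.662 -0.582
vertex 1.697 -1.082 -0.677
vertex 2.115 -0.763 -0.409
endloop
endfacet
facet normal 0.332 0.312 -0.890
outer loop
vertex 2.387 -0.436 -2.519
vertex 2.805 -0.117 -2.251
vertex 2.769 -0.669 -2.458
endloop
endfacet
facet normal -0.417 -0.798 -0.436
outer loop
vertex 2.387 -0.436 -2.519
vertex 2.769 -0.669 -2.458
vertex 1.697 -1.082 -0.677
endloop
endfacet
facet normal -0.415 -0.799 -0.435
outer loop
vertex 1.697 -1.082 -0.677
vertex 2.769 -0.669 -2.458
vertex 2.08 -1.314 -0.616
endloop
endfacet
facet normal -0.331 -0.313 0.890
outer loop
vertex 1.697 -1.082 -0.677
vertex 2.08 -1.314 -0.616
vertex 2.115 -0.763 -0.409
endloop
endfacet
facet normal 0.334 0.312 -0.890
outer loop
vertex 2.769 -0.669 -2.458
vertex 2.805 -0.117 -2.251
vertex 3.172 -0.578 -2.275
endloop
endfacet
facet normal 0.305 -0.929 -0.211
outer loop
vertex 2.769 -0.669 -2.458
vertex 3.172 -0.578 -2.275
vertex 2.08 -1.314 -0.616
endloop
endfacet
facet normal 0.304 -0.929 -0.212
outer loop
vertex 2.08 -1.314 -0.616
vertex 3.172 -0.578 -2.275
vertex 2.483 -1.224 -0.433
endloop
endfacet
facet normal -0.334 -0.313 0.889
outer loop
vertex 2.08 -1.314 -0.616
vertex 2.483 -1.224 -0.433
vertex 2.115 -0.763 -0.409
endloop
endfacet
facet normal 0.334 0.312 -0.889
outer loop
vertex 3.172 -0.578 -2.275
vertex 2.805 -0.117 -2.251
vertex 3.36 -0.218 -2.078
endloop
endfacet
facet normal 0.846 -0.516 0.135
outer loop
vertex 3.172 -0.578 -2.275
vertex 3.36 -0.218 -2.078
vertex 2.483 -1.224 -0.433
endloop
endfacet
facet normal 0.847 -0.514 0.137
outer loop
vertex 2.483 -1.224 -0.433
vertex 3.36 -0.218 -2.078
vertex 2.67 -0.863 -0.236
endloop
endfacet
facet normal -0.334 -0.313 0.889
outer loop
vertex 2.483 -1.224 -0.433
vertex 2.67 -0.863 -0.236
vertex 2.115 -0.763 -0.409
endloop
endfacet
facet normal -0.635 -0.530 0.562
outer loop
vertex 1.592 -0.347 1.466
vertex 0.118 1.048 1.118
vertex 1.231 -0.979 0.462
endloop
endfacet
facet normal 0.716 -0.678 0.169
outer loop
vertex 2.202 -0.168 -0.398
vertex 1.592 -0.347 1.466
vertex 1.231 -0.979 0.462
endloop
endfacet
facet normal -0.635 -0.530 0.562
outer loop
vertex 1.231 -0.979 0.462
vertex 0.118 1.048 1.118
vertex -0.243 0.416 0.114
endloop
endfacet
facet normal -0.291 -0.510 -0.810
outer loop
vertex -0.243 0.416 0.114
vertex 2.202 -0.168 -0.398
vertex 1.231 -0.979 0.462
endloop
endfacet
facet normal 0.291 0.510 0.810
outer loop
vertex 1.592 -0.347 1.466
vertex 1.089 1.859 0.258
vertex 0.118 1.048 1.118
endloop
endfacet
facet normal 0.716 -0.678 0.169
outer loop
vertex 2.563 0.464 0.606
vertex 1.592 -0.347 1.466
vertex 2.202 -0.168 -0.398
endloop
endfacet
facet normal 0.291 0.510 0.810
outer loop
vertex 2.563 0.464 0.606
vertex 1.089 1.859 0.258
vertex 1.592 -0.347 1.466
endloop
endfacet
facet normal -0.716 0.678 -0.169
outer loop
vertex 0.118 1.048 1.118
vertex 1.089 1.859 0.258
vertex -0.243 0.416 0.114
endloop
endfacet
facet normal -0.291 -0.510 -0.810
outer loop
vertex 0.728 1.227 -0.746
vertex 2.202 -0.168 -0.398
vertex -0.243 0.416 0.114
endloop
endfacet
facet normal -0.716 0.678 -0.169
outer loop
vertex -0.243 0.416 0.114
vertex 1.089 1.859 0.258
vertex 0.728 1.227 -0.746
endloop
endfacet
facet normal 0.635 0.530 -0.562
outer loop
vertex 0.728 1.227 -0.746
vertex 2.563 0.464 0.606
vertex 2.202 -0.168 -0.398
endloop
endfacet
facet normal 0.635 0.530 -0.562
outer loop
vertex 1.089 1.859 0.258
vertex 2.563 0.464 0.606
vertex 0.728 1.227 -0.746
endloop
endfacet

endsolid


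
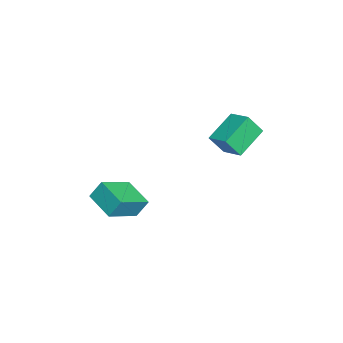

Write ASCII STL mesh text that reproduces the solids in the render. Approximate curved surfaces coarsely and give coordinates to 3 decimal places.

solid 
facet normal -0.706 0.559 -0.435
outer loop
vertex 0.969 -2.648 -0.798
vertex 2.254 -1.45 -1.344
vertex 1.109 -3.264 -1.818
endloop
endfacet
facet normal -0.699 -0.651 0.297
outer loop
vertex 2.606 -4.45 -0.896
vertex 0.969 -2.648 -0.798
vertex 1.109 -3.264 -1.818
endloop
endfacet
facet normal -0.706 0.559 -0.435
outer loop
vertex 1.109 -3.264 -1.818
vertex 2.254 -1.45 -1.344
vertex 2.395 -2.066 -2.364
endloop
endfacet
facet normal 0.117 -0.513 -0.850
outer loop
vertex 2.395 -2.066 -2.364
vertex 2.606 -4.45 -0.896
vertex 1.109 -3.264 -1.818
endloop
endfacet
facet normal -0.117 0.513 0.850
outer loop
vertex 0.969 -2.648 -0.798
vertex 3.751 -2.636 -0.422
vertex 2.254 -1.45 -1.344
endloop
endfacet
facet normal -0.699 -0.651 0.297
outer loop
vertex 2.465 -3.834 0.124
vertex 0.969 -2.648 -0.798
vertex 2.606 -4.45 -0.896
endloop
endfacet
facet normal -0.117 0.513 0.850
outer loop
vertex 2.465 -3.834 0.124
vertex 3.751 -2.636 -0.422
vertex 0.969 -2.648 -0.798
endloop
endfacet
facet normal 0.699 0.651 -0.297
outer loop
vertex 2.254 -1.45 -1.344
vertex 3.751 -2.636 -0.422
vertex 2.395 -2.066 -2.364
endloop
endfacet
facet normal 0.117 -0.513 -0.850
outer loop
vertex 3.891 -3.252 -1.442
vertex 2.606 -4.45 -0.896
vertex 2.395 -2.066 -2.364
endloop
endfacet
facet normal 0.699 0.651 -0.297
outer loop
vertex 2.395 -2.066 -2.364
vertex 3.751 -2.636 -0.422
vertex 3.891 -3.252 -1.442
endloop
endfacet
facet normal 0.706 -0.559 0.435
outer loop
vertex 3.891 -3.252 -1.442
vertex 2.465 -3.834 0.124
vertex 2.606 -4.45 -0.896
endloop
endfacet
facet normal 0.706 -0.559 0.435
outer loop
vertex 3.751 -2.636 -0.422
vertex 2.465 -3.834 0.124
vertex 3.891 -3.252 -1.442
endloop
endfacet
facet normal -0.670 -0.682 -0.294
outer loop
vertex -1.117 2.41 3.5
vertex -1.385 3.171 2.344
vertex 0.34 1.408 2.502
endloop
endfacet
facet normal 0.190 -0.540 0.820
outer loop
vertex 1.285 2.369 2.916
vertex -1.117 2.41 3.5
vertex 0.34 1.408 2.502
endloop
endfacet
facet normal -0.670 -0.682 -0.294
outer loop
vertex 0.34 1.408 2.502
vertex -1.385 3.171 2.344
vertex 0.072 2.169 1.346
endloop
endfacet
facet normal 0.717 -0.494 -0.491
outer loop
vertex 0.072 2.169 1.346
vertex 1.285 2.369 2.916
vertex 0.34 1.408 2.502
endloop
endfacet
facet normal -0.717 0.494 0.491
outer loop
vertex -1.117 2.41 3.5
vertex -0.44 4.132 2.758
vertex -1.385 3.171 2.344
endloop
endfacet
facet normal 0.190 -0.540 0.820
outer loop
vertex -0.172 3.371 3.914
vertex -1.117 2.41 3.5
vertex 1.285 2.369 2.916
endloop
endfacet
facet normal -0.717 0.494 0.491
outer loop
vertex -0.172 3.371 3.914
vertex -0.44 4.132 2.758
vertex -1.117 2.41 3.5
endloop
endfacet
facet normal -0.190 0.540 -0.820
outer loop
vertex -1.385 3.171 2.344
vertex -0.44 4.132 2.758
vertex 0.072 2.169 1.346
endloop
endfacet
facet normal 0.717 -0.494 -0.491
outer loop
vertex 1.017 3.13 1.76
vertex 1.285 2.369 2.916
vertex 0.072 2.169 1.346
endloop
endfacet
facet normal -0.190 0.540 -0.820
outer loop
vertex 0.072 2.169 1.346
vertex -0.44 4.132 2.758
vertex 1.017 3.13 1.76
endloop
endfacet
facet normal 0.670 0.682 0.294
outer loop
vertex 1.017 3.13 1.76
vertex -0.172 3.371 3.914
vertex 1.285 2.369 2.916
endloop
endfacet
facet normal 0.670 0.682 0.294
outer loop
vertex -0.44 4.132 2.758
vertex -0.172 3.371 3.914
vertex 1.017 3.13 1.76
endloop
endfacet

endsolid


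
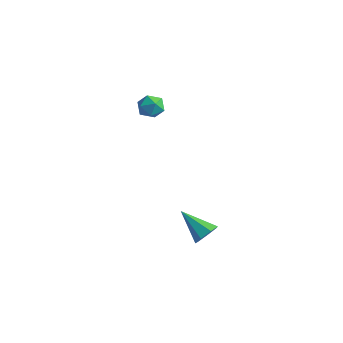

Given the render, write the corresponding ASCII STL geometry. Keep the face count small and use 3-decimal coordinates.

solid 
facet normal 0.827 0.105 -0.552
outer loop
vertex 5.136 -0.129 -1.514
vertex 4.687 0.045 -2.153
vertex 4.99 0.543 -1.605
endloop
endfacet
facet normal 0.211 0.176 0.962
outer loop
vertex 5.136 -0.129 -1.514
vertex 4.99 0.543 -1.605
vertex 3.033 -0.165 -1.047
endloop
endfacet
facet normal 0.827 0.105 -0.553
outer loop
vertex 4.99 0.543 -1.605
vertex 4.687 0.045 -2.153
vertex 4.615 0.84 -2.109
endloop
endfacet
facet normal -0.129 0.809 0.573
outer loop
vertex 4.99 0.543 -1.605
vertex 4.615 0.84 -2.109
vertex 3.033 -0.165 -1.047
endloop
endfacet
facet normal 0.827 0.105 -0.552
outer loop
vertex 4.615 0.84 -2.109
vertex 4.687 0.045 -2.153
vertex 4.295 0.538 -2.646
endloop
endfacet
facet normal -0.583 0.806 -0.106
outer loop
vertex 4.615 0.84 -2.109
vertex 4.295 0.538 -2.646
vertex 3.033 -0.165 -1.047
endloop
endfacet
facet normal 0.827 0.105 -0.553
outer loop
vertex 4.295 0.538 -2.646
vertex 4.687 0.045 -2.153
vertex 4.27 -0.136 -2.811
endloop
endfacet
facet normal -0.808 0.168 -0.564
outer loop
vertex 4.295 0.538 -2.646
vertex 4.27 -0.136 -2.811
vertex 3.033 -0.165 -1.047
endloop
endfacet
facet normal 0.827 0.105 -0.553
outer loop
vertex 4.27 -0.136 -2.811
vertex 4.687 0.045 -2.153
vertex 4.559 -0.674 -2.481
endloop
endfacet
facet normal -0.636 -0.622 -0.456
outer loop
vertex 4.27 -0.136 -2.811
vertex 4.559 -0.674 -2.481
vertex 3.033 -0.165 -1.047
endloop
endfacet
facet normal 0.827 0.104 -0.552
outer loop
vertex 4.559 -0.674 -2.481
vertex 4.687 0.045 -2.153
vertex 4.944 -0.671 -1.903
endloop
endfacet
facet normal -0.196 -0.971 0.136
outer loop
vertex 4.559 -0.674 -2.481
vertex 4.944 -0.671 -1.903
vertex 3.033 -0.165 -1.047
endloop
endfacet
facet normal 0.827 0.104 -0.553
outer loop
vertex 4.944 -0.671 -1.903
vertex 4.687 0.045 -2.153
vertex 5.136 -0.129 -1.514
endloop
endfacet
facet normal 0.181 -0.615 0.768
outer loop
vertex 4.944 -0.671 -1.903
vertex 5.136 -0.129 -1.514
vertex 3.033 -0.165 -1.047
endloop
endfacet
facet normal 0.283 0.191 0.940
outer loop
vertex -2.77 4.371 2.793
vertex -3.292 3.746 3.077
vertex -2.475 3.565 2.868
endloop
endfacet
facet normal 0.808 0.341 0.481
outer loop
vertex -2.77 4.371 2.793
vertex -2.475 3.565 2.868
vertex -2.265 4.039 2.179
endloop
endfacet
facet normal 0.564 0.825 0.018
outer loop
vertex -2.77 4.371 2.793
vertex -2.265 4.039 2.179
vertex -2.951 4.513 1.962
endloop
endfacet
facet normal -0.111 0.975 0.191
outer loop
vertex -2.77 4.371 2.793
vertex -2.951 4.513 1.962
vertex -3.586 4.332 2.517
endloop
endfacet
facet normal -0.285 0.584 0.760
outer loop
vertex -2.77 4.371 2.793
vertex -3.586 4.332 2.517
vertex -3.292 3.746 3.077
endloop
endfacet
facet normal 0.960 -0.255 0.117
outer loop
vertex -2.265 4.039 2.179
vertex -2.475 3.565 2.868
vertex -2.474 3.208 2.083
endloop
endfacet
facet normal 0.110 -0.497 0.861
outer loop
vertex -2.475 3.565 2.868
vertex -3.292 3.746 3.077
vertex -3.109 3.027 2.638
endloop
endfacet
facet normal -0.810 0.138 0.570
outer loop
vertex -3.292 3.746 3.077
vertex -3.586 4.332 2.517
vertex -3.795 3.501 2.421
endloop
endfacet
facet normal -0.528 0.773 -0.352
outer loop
vertex -3.586 4.332 2.517
vertex -2.951 4.513 1.962
vertex -3.585 3.975 1.732
endloop
endfacet
facet normal 0.566 0.530 -0.632
outer loop
vertex -2.951 4.513 1.962
vertex -2.265 4.039 2.179
vertex -2.768 3.794 1.523
endloop
endfacet
facet normal 0.111 -0.975 -0.191
outer loop
vertex -3.29 3.169 1.807
vertex -2.474 3.208 2.083
vertex -3.109 3.027 2.638
endloop
endfacet
facet normal -0.564 -0.825 -0.018
outer loop
vertex -3.29 3.169 1.807
vertex -3.109 3.027 2.638
vertex -3.795 3.501 2.421
endloop
endfacet
facet normal -0.808 -0.341 -0.481
outer loop
vertex -3.29 3.169 1.807
vertex -3.795 3.501 2.421
vertex -3.585 3.975 1.732
endloop
endfacet
facet normal -0.283 -0.191 -0.940
outer loop
vertex -3.29 3.169 1.807
vertex -3.585 3.975 1.732
vertex -2.768 3.794 1.523
endloop
endfacet
facet normal 0.285 -0.584 -0.760
outer loop
vertex -3.29 3.169 1.807
vertex -2.768 3.794 1.523
vertex -2.474 3.208 2.083
endloop
endfacet
facet normal 0.528 -0.773 0.352
outer loop
vertex -3.109 3.027 2.638
vertex -2.474 3.208 2.083
vertex -2.475 3.565 2.868
endloop
endfacet
facet normal -0.566 -0.530 0.632
outer loop
vertex -3.795 3.501 2.421
vertex -3.109 3.027 2.638
vertex -3.292 3.746 3.077
endloop
endfacet
facet normal -0.960 0.255 -0.117
outer loop
vertex -3.585 3.975 1.732
vertex -3.795 3.501 2.421
vertex -3.586 4.332 2.517
endloop
endfacet
facet normal -0.110 0.497 -0.861
outer loop
vertex -2.768 3.794 1.523
vertex -3.585 3.975 1.732
vertex -2.951 4.513 1.962
endloop
endfacet
facet normal 0.810 -0.138 -0.570
outer loop
vertex -2.474 3.208 2.083
vertex -2.768 3.794 1.523
vertex -2.265 4.039 2.179
endloop
endfacet

endsolid


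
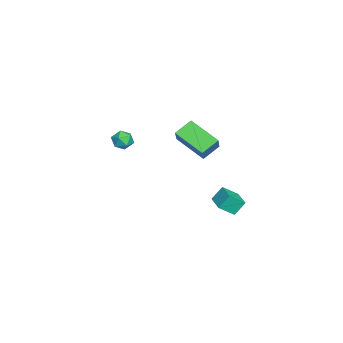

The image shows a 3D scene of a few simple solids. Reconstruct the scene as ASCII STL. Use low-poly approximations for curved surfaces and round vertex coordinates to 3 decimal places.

solid 
facet normal -0.899 -0.436 -0.048
outer loop
vertex -3.27 1.8 -3.676
vertex -3.587 2.361 -2.834
vertex -3.649 2.66 -4.39
endloop
endfacet
facet normal 0.298 -0.528 -0.795
outer loop
vertex -2.453 3.239 -4.326
vertex -3.27 1.8 -3.676
vertex -3.649 2.66 -4.39
endloop
endfacet
facet normal -0.899 -0.435 -0.048
outer loop
vertex -3.649 2.66 -4.39
vertex -3.587 2.361 -2.834
vertex -3.965 3.221 -3.548
endloop
endfacet
facet normal -0.320 0.728 -0.606
outer loop
vertex -3.965 3.221 -3.548
vertex -2.453 3.239 -4.326
vertex -3.649 2.66 -4.39
endloop
endfacet
facet normal 0.320 -0.728 0.606
outer loop
vertex -3.27 1.8 -3.676
vertex -2.391 2.94 -2.77
vertex -3.587 2.361 -2.834
endloop
endfacet
facet normal 0.299 -0.529 -0.795
outer loop
vertex -2.075 2.379 -3.612
vertex -3.27 1.8 -3.676
vertex -2.453 3.239 -4.326
endloop
endfacet
facet normal 0.320 -0.728 0.606
outer loop
vertex -2.075 2.379 -3.612
vertex -2.391 2.94 -2.77
vertex -3.27 1.8 -3.676
endloop
endfacet
facet normal -0.298 0.529 0.795
outer loop
vertex -3.587 2.361 -2.834
vertex -2.391 2.94 -2.77
vertex -3.965 3.221 -3.548
endloop
endfacet
facet normal -0.320 0.728 -0.606
outer loop
vertex -2.77 3.8 -3.484
vertex -2.453 3.239 -4.326
vertex -3.965 3.221 -3.548
endloop
endfacet
facet normal -0.299 0.528 0.795
outer loop
vertex -3.965 3.221 -3.548
vertex -2.391 2.94 -2.77
vertex -2.77 3.8 -3.484
endloop
endfacet
facet normal 0.899 0.435 0.048
outer loop
vertex -2.77 3.8 -3.484
vertex -2.075 2.379 -3.612
vertex -2.453 3.239 -4.326
endloop
endfacet
facet normal 0.899 0.435 0.047
outer loop
vertex -2.391 2.94 -2.77
vertex -2.075 2.379 -3.612
vertex -2.77 3.8 -3.484
endloop
endfacet
facet normal -0.784 -0.099 0.613
outer loop
vertex -1.395 -2.468 2.301
vertex -1.431 -3.154 2.144
vertex -1.035 -2.937 2.685
endloop
endfacet
facet normal -0.348 0.419 0.838
outer loop
vertex -1.395 -2.468 2.301
vertex -1.035 -2.937 2.685
vertex -0.736 -2.325 2.503
endloop
endfacet
facet normal -0.293 0.903 0.316
outer loop
vertex -1.395 -2.468 2.301
vertex -0.736 -2.325 2.503
vertex -0.947 -2.165 1.85
endloop
endfacet
facet normal -0.695 0.681 -0.232
outer loop
vertex -1.395 -2.468 2.301
vertex -0.947 -2.165 1.85
vertex -1.376 -2.678 1.629
endloop
endfacet
facet normal -0.997 0.063 -0.048
outer loop
vertex -1.395 -2.468 2.301
vertex -1.376 -2.678 1.629
vertex -1.431 -3.154 2.144
endloop
endfacet
facet normal 0.298 0.135 0.945
outer loop
vertex -0.736 -2.325 2.503
vertex -1.035 -2.937 2.685
vertex -0.364 -2.922 2.471
endloop
endfacet
facet normal -0.407 -0.705 0.581
outer loop
vertex -1.035 -2.937 2.685
vertex -1.431 -3.154 2.144
vertex -0.793 -3.435 2.25
endloop
endfacet
facet normal -0.752 -0.442 -0.489
outer loop
vertex -1.431 -3.154 2.144
vertex -1.376 -2.678 1.629
vertex -1.004 -3.275 1.597
endloop
endfacet
facet normal -0.263 0.559 -0.786
outer loop
vertex -1.376 -2.678 1.629
vertex -0.947 -2.165 1.85
vertex -0.705 -2.663 1.415
endloop
endfacet
facet normal 0.387 0.917 0.099
outer loop
vertex -0.947 -2.165 1.85
vertex -0.736 -2.325 2.503
vertex -0.309 -2.446 1.956
endloop
endfacet
facet normal 0.695 -0.681 0.232
outer loop
vertex -0.345 -3.132 1.799
vertex -0.364 -2.922 2.471
vertex -0.793 -3.435 2.25
endloop
endfacet
facet normal 0.293 -0.903 -0.316
outer loop
vertex -0.345 -3.132 1.799
vertex -0.793 -3.435 2.25
vertex -1.004 -3.275 1.597
endloop
endfacet
facet normal 0.348 -0.419 -0.838
outer loop
vertex -0.345 -3.132 1.799
vertex -1.004 -3.275 1.597
vertex -0.705 -2.663 1.415
endloop
endfacet
facet normal 0.784 0.099 -0.613
outer loop
vertex -0.345 -3.132 1.799
vertex -0.705 -2.663 1.415
vertex -0.309 -2.446 1.956
endloop
endfacet
facet normal 0.997 -0.063 0.048
outer loop
vertex -0.345 -3.132 1.799
vertex -0.309 -2.446 1.956
vertex -0.364 -2.922 2.471
endloop
endfacet
facet normal 0.263 -0.559 0.786
outer loop
vertex -0.793 -3.435 2.25
vertex -0.364 -2.922 2.471
vertex -1.035 -2.937 2.685
endloop
endfacet
facet normal -0.387 -0.917 -0.099
outer loop
vertex -1.004 -3.275 1.597
vertex -0.793 -3.435 2.25
vertex -1.431 -3.154 2.144
endloop
endfacet
facet normal -0.298 -0.135 -0.945
outer loop
vertex -0.705 -2.663 1.415
vertex -1.004 -3.275 1.597
vertex -1.376 -2.678 1.629
endloop
endfacet
facet normal 0.407 0.705 -0.581
outer loop
vertex -0.309 -2.446 1.956
vertex -0.705 -2.663 1.415
vertex -0.947 -2.165 1.85
endloop
endfacet
facet normal 0.752 0.442 0.489
outer loop
vertex -0.364 -2.922 2.471
vertex -0.309 -2.446 1.956
vertex -0.736 -2.325 2.503
endloop
endfacet
facet normal -0.609 0.607 0.510
outer loop
vertex 0.681 1.265 4.82
vertex 1.525 2.865 3.922
vertex -0.202 1.19 3.855
endloop
endfacet
facet normal -0.418 -0.792 0.444
outer loop
vertex 0.535 0.455 3.238
vertex 0.681 1.265 4.82
vertex -0.202 1.19 3.855
endloop
endfacet
facet normal -0.609 0.607 0.510
outer loop
vertex -0.202 1.19 3.855
vertex 1.525 2.865 3.922
vertex 0.642 2.79 2.957
endloop
endfacet
facet normal -0.674 -0.058 -0.736
outer loop
vertex 0.642 2.79 2.957
vertex 0.535 0.455 3.238
vertex -0.202 1.19 3.855
endloop
endfacet
facet normal 0.674 0.058 0.736
outer loop
vertex 0.681 1.265 4.82
vertex 2.262 2.13 3.305
vertex 1.525 2.865 3.922
endloop
endfacet
facet normal -0.418 -0.792 0.444
outer loop
vertex 1.418 0.53 4.203
vertex 0.681 1.265 4.82
vertex 0.535 0.455 3.238
endloop
endfacet
facet normal 0.674 0.058 0.736
outer loop
vertex 1.418 0.53 4.203
vertex 2.262 2.13 3.305
vertex 0.681 1.265 4.82
endloop
endfacet
facet normal 0.418 0.792 -0.444
outer loop
vertex 1.525 2.865 3.922
vertex 2.262 2.13 3.305
vertex 0.642 2.79 2.957
endloop
endfacet
facet normal -0.674 -0.058 -0.736
outer loop
vertex 1.379 2.055 2.34
vertex 0.535 0.455 3.238
vertex 0.642 2.79 2.957
endloop
endfacet
facet normal 0.418 0.792 -0.444
outer loop
vertex 0.642 2.79 2.957
vertex 2.262 2.13 3.305
vertex 1.379 2.055 2.34
endloop
endfacet
facet normal 0.609 -0.607 -0.510
outer loop
vertex 1.379 2.055 2.34
vertex 1.418 0.53 4.203
vertex 0.535 0.455 3.238
endloop
endfacet
facet normal 0.609 -0.607 -0.510
outer loop
vertex 2.262 2.13 3.305
vertex 1.418 0.53 4.203
vertex 1.379 2.055 2.34
endloop
endfacet

endsolid


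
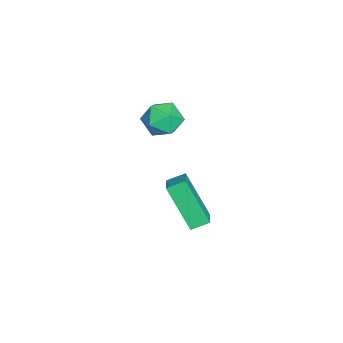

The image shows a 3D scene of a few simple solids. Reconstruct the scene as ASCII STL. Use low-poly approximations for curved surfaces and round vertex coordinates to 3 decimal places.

solid 
facet normal -0.577 0.776 0.255
outer loop
vertex 0.383 2.588 3.021
vertex -0.335 2.132 2.784
vertex -0.035 2.083 3.613
endloop
endfacet
facet normal 0.011 0.757 0.654
outer loop
vertex 0.383 2.588 3.021
vertex -0.035 2.083 3.613
vertex 0.847 2.093 3.586
endloop
endfacet
facet normal 0.575 0.788 0.218
outer loop
vertex 0.383 2.588 3.021
vertex 0.847 2.093 3.586
vertex 1.094 2.147 2.739
endloop
endfacet
facet normal 0.334 0.827 -0.452
outer loop
vertex 0.383 2.588 3.021
vertex 1.094 2.147 2.739
vertex 0.363 2.171 2.243
endloop
endfacet
facet normal -0.379 0.820 -0.430
outer loop
vertex 0.383 2.588 3.021
vertex 0.363 2.171 2.243
vertex -0.335 2.132 2.784
endloop
endfacet
facet normal 0.029 0.128 0.991
outer loop
vertex 0.847 2.093 3.586
vertex -0.035 2.083 3.613
vertex 0.417 1.329 3.697
endloop
endfacet
facet normal -0.925 0.159 0.344
outer loop
vertex -0.035 2.083 3.613
vertex -0.335 2.132 2.784
vertex -0.314 1.353 3.201
endloop
endfacet
facet normal -0.604 0.229 -0.763
outer loop
vertex -0.335 2.132 2.784
vertex 0.363 2.171 2.243
vertex -0.067 1.407 2.354
endloop
endfacet
facet normal 0.550 0.241 -0.799
outer loop
vertex 0.363 2.171 2.243
vertex 1.094 2.147 2.739
vertex 0.815 1.417 2.327
endloop
endfacet
facet normal 0.941 0.178 0.286
outer loop
vertex 1.094 2.147 2.739
vertex 0.847 2.093 3.586
vertex 1.115 1.368 3.156
endloop
endfacet
facet normal -0.334 -0.827 0.452
outer loop
vertex 0.397 0.912 2.919
vertex 0.417 1.329 3.697
vertex -0.314 1.353 3.201
endloop
endfacet
facet normal -0.575 -0.788 -0.218
outer loop
vertex 0.397 0.912 2.919
vertex -0.314 1.353 3.201
vertex -0.067 1.407 2.354
endloop
endfacet
facet normal -0.011 -0.757 -0.654
outer loop
vertex 0.397 0.912 2.919
vertex -0.067 1.407 2.354
vertex 0.815 1.417 2.327
endloop
endfacet
facet normal 0.577 -0.776 -0.255
outer loop
vertex 0.397 0.912 2.919
vertex 0.815 1.417 2.327
vertex 1.115 1.368 3.156
endloop
endfacet
facet normal 0.379 -0.820 0.430
outer loop
vertex 0.397 0.912 2.919
vertex 1.115 1.368 3.156
vertex 0.417 1.329 3.697
endloop
endfacet
facet normal -0.550 -0.241 0.799
outer loop
vertex -0.314 1.353 3.201
vertex 0.417 1.329 3.697
vertex -0.035 2.083 3.613
endloop
endfacet
facet normal -0.941 -0.178 -0.286
outer loop
vertex -0.067 1.407 2.354
vertex -0.314 1.353 3.201
vertex -0.335 2.132 2.784
endloop
endfacet
facet normal -0.029 -0.128 -0.991
outer loop
vertex 0.815 1.417 2.327
vertex -0.067 1.407 2.354
vertex 0.363 2.171 2.243
endloop
endfacet
facet normal 0.925 -0.159 -0.344
outer loop
vertex 1.115 1.368 3.156
vertex 0.815 1.417 2.327
vertex 1.094 2.147 2.739
endloop
endfacet
facet normal 0.604 -0.229 0.763
outer loop
vertex 0.417 1.329 3.697
vertex 1.115 1.368 3.156
vertex 0.847 2.093 3.586
endloop
endfacet
facet normal -0.306 -0.465 0.831
outer loop
vertex 1.044 2.701 -0.03
vertex 0.031 2.583 -0.469
vertex 1.264 1.989 -0.347
endloop
endfacet
facet normal 0.912 0.106 0.395
outer loop
vertex 1.929 2.997 -2.151
vertex 1.044 2.701 -0.03
vertex 1.264 1.989 -0.347
endloop
endfacet
facet normal -0.306 -0.465 0.831
outer loop
vertex 1.264 1.989 -0.347
vertex 0.031 2.583 -0.469
vertex 0.252 1.871 -0.786
endloop
endfacet
facet normal 0.272 -0.879 -0.391
outer loop
vertex 0.252 1.871 -0.786
vertex 1.929 2.997 -2.151
vertex 1.264 1.989 -0.347
endloop
endfacet
facet normal -0.272 0.879 0.391
outer loop
vertex 1.044 2.701 -0.03
vertex 0.696 3.591 -2.273
vertex 0.031 2.583 -0.469
endloop
endfacet
facet normal 0.912 0.107 0.396
outer loop
vertex 1.708 3.709 -1.834
vertex 1.044 2.701 -0.03
vertex 1.929 2.997 -2.151
endloop
endfacet
facet normal -0.272 0.879 0.391
outer loop
vertex 1.708 3.709 -1.834
vertex 0.696 3.591 -2.273
vertex 1.044 2.701 -0.03
endloop
endfacet
facet normal -0.912 -0.107 -0.396
outer loop
vertex 0.031 2.583 -0.469
vertex 0.696 3.591 -2.273
vertex 0.252 1.871 -0.786
endloop
endfacet
facet normal 0.272 -0.879 -0.391
outer loop
vertex 0.916 2.879 -2.59
vertex 1.929 2.997 -2.151
vertex 0.252 1.871 -0.786
endloop
endfacet
facet normal -0.912 -0.106 -0.395
outer loop
vertex 0.252 1.871 -0.786
vertex 0.696 3.591 -2.273
vertex 0.916 2.879 -2.59
endloop
endfacet
facet normal 0.306 0.465 -0.831
outer loop
vertex 0.916 2.879 -2.59
vertex 1.708 3.709 -1.834
vertex 1.929 2.997 -2.151
endloop
endfacet
facet normal 0.306 0.465 -0.831
outer loop
vertex 0.696 3.591 -2.273
vertex 1.708 3.709 -1.834
vertex 0.916 2.879 -2.59
endloop
endfacet

endsolid


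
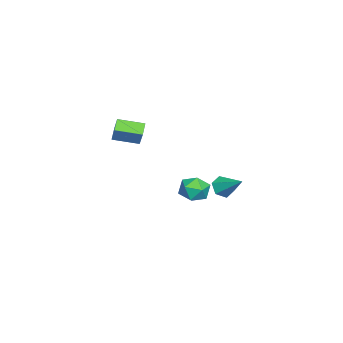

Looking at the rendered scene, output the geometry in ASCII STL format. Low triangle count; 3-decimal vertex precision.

solid 
facet normal -0.844 0.528 0.095
outer loop
vertex 0.127 1.657 -1.861
vertex 0.008 1.307 -0.967
vertex 0.505 2.125 -1.104
endloop
endfacet
facet normal -0.383 0.859 -0.340
outer loop
vertex 0.127 1.657 -1.861
vertex 0.505 2.125 -1.104
vertex 1.017 2.031 -1.92
endloop
endfacet
facet normal -0.233 0.417 -0.879
outer loop
vertex 0.127 1.657 -1.861
vertex 1.017 2.031 -1.92
vertex 0.835 1.155 -2.287
endloop
endfacet
facet normal -0.600 -0.187 -0.777
outer loop
vertex 0.127 1.657 -1.861
vertex 0.835 1.155 -2.287
vertex 0.212 0.707 -1.698
endloop
endfacet
facet normal -0.977 -0.118 -0.176
outer loop
vertex 0.127 1.657 -1.861
vertex 0.212 0.707 -1.698
vertex 0.008 1.307 -0.967
endloop
endfacet
facet normal 0.218 0.976 0.025
outer loop
vertex 1.017 2.031 -1.92
vertex 0.505 2.125 -1.104
vertex 1.448 1.913 -1.062
endloop
endfacet
facet normal -0.525 0.441 0.728
outer loop
vertex 0.505 2.125 -1.104
vertex 0.008 1.307 -0.967
vertex 0.825 1.465 -0.473
endloop
endfacet
facet normal -0.742 -0.605 0.289
outer loop
vertex 0.008 1.307 -0.967
vertex 0.212 0.707 -1.698
vertex 0.643 0.589 -0.84
endloop
endfacet
facet normal -0.131 -0.718 -0.684
outer loop
vertex 0.212 0.707 -1.698
vertex 0.835 1.155 -2.287
vertex 1.155 0.495 -1.656
endloop
endfacet
facet normal 0.463 0.259 -0.848
outer loop
vertex 0.835 1.155 -2.287
vertex 1.017 2.031 -1.92
vertex 1.652 1.313 -1.793
endloop
endfacet
facet normal 0.600 0.187 0.777
outer loop
vertex 1.533 0.963 -0.899
vertex 1.448 1.913 -1.062
vertex 0.825 1.465 -0.473
endloop
endfacet
facet normal 0.233 -0.417 0.879
outer loop
vertex 1.533 0.963 -0.899
vertex 0.825 1.465 -0.473
vertex 0.643 0.589 -0.84
endloop
endfacet
facet normal 0.383 -0.859 0.340
outer loop
vertex 1.533 0.963 -0.899
vertex 0.643 0.589 -0.84
vertex 1.155 0.495 -1.656
endloop
endfacet
facet normal 0.844 -0.528 -0.095
outer loop
vertex 1.533 0.963 -0.899
vertex 1.155 0.495 -1.656
vertex 1.652 1.313 -1.793
endloop
endfacet
facet normal 0.977 0.118 0.176
outer loop
vertex 1.533 0.963 -0.899
vertex 1.652 1.313 -1.793
vertex 1.448 1.913 -1.062
endloop
endfacet
facet normal 0.131 0.718 0.684
outer loop
vertex 0.825 1.465 -0.473
vertex 1.448 1.913 -1.062
vertex 0.505 2.125 -1.104
endloop
endfacet
facet normal -0.463 -0.259 0.848
outer loop
vertex 0.643 0.589 -0.84
vertex 0.825 1.465 -0.473
vertex 0.008 1.307 -0.967
endloop
endfacet
facet normal -0.218 -0.976 -0.025
outer loop
vertex 1.155 0.495 -1.656
vertex 0.643 0.589 -0.84
vertex 0.212 0.707 -1.698
endloop
endfacet
facet normal 0.525 -0.441 -0.728
outer loop
vertex 1.652 1.313 -1.793
vertex 1.155 0.495 -1.656
vertex 0.835 1.155 -2.287
endloop
endfacet
facet normal 0.742 0.605 -0.289
outer loop
vertex 1.448 1.913 -1.062
vertex 1.652 1.313 -1.793
vertex 1.017 2.031 -1.92
endloop
endfacet
facet normal -0.437 -0.705 -0.558
outer loop
vertex 3.155 3.663 -0.5
vertex 2.838 3.38 0.106
vertex 2.49 3.904 -0.284
endloop
endfacet
facet normal 0.131 0.838 -0.530
outer loop
vertex 3.155 3.663 -0.5
vertex 2.49 3.904 -0.284
vertex 3.582 4.58 1.054
endloop
endfacet
facet normal -0.438 -0.706 -0.557
outer loop
vertex 2.49 3.904 -0.284
vertex 2.838 3.38 0.106
vertex 2.173 3.622 0.323
endloop
endfacet
facet normal -0.585 0.808 0.070
outer loop
vertex 2.49 3.904 -0.284
vertex 2.173 3.622 0.323
vertex 3.582 4.58 1.054
endloop
endfacet
facet normal -0.438 -0.705 -0.557
outer loop
vertex 2.173 3.622 0.323
vertex 2.838 3.38 0.106
vertex 2.521 3.098 0.712
endloop
endfacet
facet normal -0.562 0.219 0.797
outer loop
vertex 2.173 3.622 0.323
vertex 2.521 3.098 0.712
vertex 3.582 4.58 1.054
endloop
endfacet
facet normal -0.437 -0.706 -0.557
outer loop
vertex 2.521 3.098 0.712
vertex 2.838 3.38 0.106
vertex 3.187 2.856 0.496
endloop
endfacet
facet normal 0.176 -0.339 0.924
outer loop
vertex 2.521 3.098 0.712
vertex 3.187 2.856 0.496
vertex 3.582 4.58 1.054
endloop
endfacet
facet normal -0.437 -0.706 -0.557
outer loop
vertex 3.187 2.856 0.496
vertex 2.838 3.38 0.106
vertex 3.503 3.139 -0.11
endloop
endfacet
facet normal 0.895 -0.309 0.322
outer loop
vertex 3.187 2.856 0.496
vertex 3.503 3.139 -0.11
vertex 3.582 4.58 1.054
endloop
endfacet
facet normal -0.437 -0.705 -0.558
outer loop
vertex 3.503 3.139 -0.11
vertex 2.838 3.38 0.106
vertex 3.155 3.663 -0.5
endloop
endfacet
facet normal 0.872 0.278 -0.404
outer loop
vertex 3.503 3.139 -0.11
vertex 3.155 3.663 -0.5
vertex 3.582 4.58 1.054
endloop
endfacet
facet normal -0.505 -0.285 -0.815
outer loop
vertex -3.821 -4.606 0.389
vertex -4.175 -3.058 0.067
vertex -3.036 -4.533 -0.123
endloop
endfacet
facet normal 0.219 -0.955 0.199
outer loop
vertex -2.345 -4.142 0.993
vertex -3.821 -4.606 0.389
vertex -3.036 -4.533 -0.123
endloop
endfacet
facet normal -0.505 -0.285 -0.814
outer loop
vertex -3.036 -4.533 -0.123
vertex -4.175 -3.058 0.067
vertex -3.391 -2.985 -0.445
endloop
endfacet
facet normal 0.835 0.078 -0.544
outer loop
vertex -3.391 -2.985 -0.445
vertex -2.345 -4.142 0.993
vertex -3.036 -4.533 -0.123
endloop
endfacet
facet normal -0.835 -0.078 0.544
outer loop
vertex -3.821 -4.606 0.389
vertex -3.484 -2.667 1.183
vertex -4.175 -3.058 0.067
endloop
endfacet
facet normal 0.219 -0.955 0.199
outer loop
vertex -3.129 -4.215 1.505
vertex -3.821 -4.606 0.389
vertex -2.345 -4.142 0.993
endloop
endfacet
facet normal -0.835 -0.078 0.545
outer loop
vertex -3.129 -4.215 1.505
vertex -3.484 -2.667 1.183
vertex -3.821 -4.606 0.389
endloop
endfacet
facet normal -0.219 0.955 -0.199
outer loop
vertex -4.175 -3.058 0.067
vertex -3.484 -2.667 1.183
vertex -3.391 -2.985 -0.445
endloop
endfacet
facet normal 0.835 0.078 -0.545
outer loop
vertex -2.699 -2.594 0.671
vertex -2.345 -4.142 0.993
vertex -3.391 -2.985 -0.445
endloop
endfacet
facet normal -0.219 0.955 -0.199
outer loop
vertex -3.391 -2.985 -0.445
vertex -3.484 -2.667 1.183
vertex -2.699 -2.594 0.671
endloop
endfacet
facet normal 0.505 0.285 0.814
outer loop
vertex -2.699 -2.594 0.671
vertex -3.129 -4.215 1.505
vertex -2.345 -4.142 0.993
endloop
endfacet
facet normal 0.505 0.285 0.815
outer loop
vertex -3.484 -2.667 1.183
vertex -3.129 -4.215 1.505
vertex -2.699 -2.594 0.671
endloop
endfacet

endsolid


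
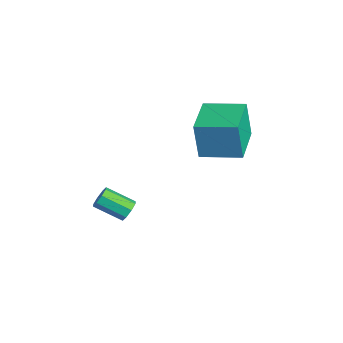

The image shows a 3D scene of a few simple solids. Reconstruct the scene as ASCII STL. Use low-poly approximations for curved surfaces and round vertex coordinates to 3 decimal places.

solid 
facet normal 0.491 0.733 -0.471
outer loop
vertex 0.457 -1.643 -3.83
vertex 0.064 -1.617 -4.199
vertex 0.159 -1.376 -3.725
endloop
endfacet
facet normal 0.490 0.214 0.845
outer loop
vertex 0.457 -1.643 -3.83
vertex 0.159 -1.376 -3.725
vertex -0.231 -2.67 -3.171
endloop
endfacet
facet normal 0.489 0.215 0.845
outer loop
vertex -0.231 -2.67 -3.171
vertex 0.159 -1.376 -3.725
vertex -0.528 -2.403 -3.067
endloop
endfacet
facet normal -0.493 -0.732 0.470
outer loop
vertex -0.231 -2.67 -3.171
vertex -0.528 -2.403 -3.067
vertex -0.624 -2.643 -3.541
endloop
endfacet
facet normal 0.489 0.734 -0.471
outer loop
vertex 0.159 -1.376 -3.725
vertex 0.064 -1.617 -4.199
vertex -0.195 -1.251 -3.898
endloop
endfacet
facet normal -0.165 0.608 0.777
outer loop
vertex 0.159 -1.376 -3.725
vertex -0.195 -1.251 -3.898
vertex -0.528 -2.403 -3.067
endloop
endfacet
facet normal -0.163 0.608 0.777
outer loop
vertex -0.528 -2.403 -3.067
vertex -0.195 -1.251 -3.898
vertex -0.882 -2.277 -3.24
endloop
endfacet
facet normal -0.491 -0.733 0.471
outer loop
vertex -0.528 -2.403 -3.067
vertex -0.882 -2.277 -3.24
vertex -0.624 -2.643 -3.541
endloop
endfacet
facet normal 0.492 0.734 -0.469
outer loop
vertex -0.195 -1.251 -3.898
vertex 0.064 -1.617 -4.199
vertex -0.397 -1.339 -4.248
endloop
endfacet
facet normal -0.721 0.645 0.254
outer loop
vertex -0.195 -1.251 -3.898
vertex -0.397 -1.339 -4.248
vertex -0.882 -2.277 -3.24
endloop
endfacet
facet normal -0.720 0.645 0.254
outer loop
vertex -0.882 -2.277 -3.24
vertex -0.397 -1.339 -4.248
vertex -1.084 -2.365 -3.589
endloop
endfacet
facet normal -0.492 -0.733 0.470
outer loop
vertex -0.882 -2.277 -3.24
vertex -1.084 -2.365 -3.589
vertex -0.624 -2.643 -3.541
endloop
endfacet
facet normal 0.492 0.733 -0.469
outer loop
vertex -0.397 -1.339 -4.248
vertex 0.064 -1.617 -4.199
vertex -0.329 -1.59 -4.569
endloop
endfacet
facet normal -0.856 0.304 -0.419
outer loop
vertex -0.397 -1.339 -4.248
vertex -0.329 -1.59 -4.569
vertex -1.084 -2.365 -3.589
endloop
endfacet
facet normal -0.856 0.305 -0.418
outer loop
vertex -1.084 -2.365 -3.589
vertex -0.329 -1.59 -4.569
vertex -1.017 -2.617 -3.91
endloop
endfacet
facet normal -0.492 -0.732 0.472
outer loop
vertex -1.084 -2.365 -3.589
vertex -1.017 -2.617 -3.91
vertex -0.624 -2.643 -3.541
endloop
endfacet
facet normal 0.493 0.732 -0.470
outer loop
vertex -0.329 -1.59 -4.569
vertex 0.064 -1.617 -4.199
vertex -0.032 -1.857 -4.673
endloop
endfacet
facet normal -0.489 -0.215 -0.845
outer loop
vertex -0.329 -1.59 -4.569
vertex -0.032 -1.857 -4.673
vertex -1.017 -2.617 -3.91
endloop
endfacet
facet normal -0.490 -0.214 -0.845
outer loop
vertex -1.017 -2.617 -3.91
vertex -0.032 -1.857 -4.673
vertex -0.719 -2.884 -4.015
endloop
endfacet
facet normal -0.491 -0.733 0.471
outer loop
vertex -1.017 -2.617 -3.91
vertex -0.719 -2.884 -4.015
vertex -0.624 -2.643 -3.541
endloop
endfacet
facet normal 0.491 0.733 -0.471
outer loop
vertex -0.032 -1.857 -4.673
vertex 0.064 -1.617 -4.199
vertex 0.322 -1.983 -4.5
endloop
endfacet
facet normal 0.164 -0.607 -0.777
outer loop
vertex -0.032 -1.857 -4.673
vertex 0.322 -1.983 -4.5
vertex -0.719 -2.884 -4.015
endloop
endfacet
facet normal 0.165 -0.608 -0.776
outer loop
vertex -0.719 -2.884 -4.015
vertex 0.322 -1.983 -4.5
vertex -0.365 -3.009 -3.842
endloop
endfacet
facet normal -0.489 -0.734 0.471
outer loop
vertex -0.719 -2.884 -4.015
vertex -0.365 -3.009 -3.842
vertex -0.624 -2.643 -3.541
endloop
endfacet
facet normal 0.492 0.733 -0.470
outer loop
vertex 0.322 -1.983 -4.5
vertex 0.064 -1.617 -4.199
vertex 0.524 -1.895 -4.151
endloop
endfacet
facet normal 0.720 -0.645 -0.254
outer loop
vertex 0.322 -1.983 -4.5
vertex 0.524 -1.895 -4.151
vertex -0.365 -3.009 -3.842
endloop
endfacet
facet normal 0.721 -0.645 -0.254
outer loop
vertex -0.365 -3.009 -3.842
vertex 0.524 -1.895 -4.151
vertex -0.163 -2.921 -3.492
endloop
endfacet
facet normal -0.492 -0.734 0.469
outer loop
vertex -0.365 -3.009 -3.842
vertex -0.163 -2.921 -3.492
vertex -0.624 -2.643 -3.541
endloop
endfacet
facet normal 0.492 0.732 -0.472
outer loop
vertex 0.524 -1.895 -4.151
vertex 0.064 -1.617 -4.199
vertex 0.457 -1.643 -3.83
endloop
endfacet
facet normal 0.856 -0.305 0.418
outer loop
vertex 0.524 -1.895 -4.151
vertex 0.457 -1.643 -3.83
vertex -0.163 -2.921 -3.492
endloop
endfacet
facet normal 0.855 -0.304 0.419
outer loop
vertex -0.163 -2.921 -3.492
vertex 0.457 -1.643 -3.83
vertex -0.231 -2.67 -3.171
endloop
endfacet
facet normal -0.492 -0.733 0.469
outer loop
vertex -0.163 -2.921 -3.492
vertex -0.231 -2.67 -3.171
vertex -0.624 -2.643 -3.541
endloop
endfacet
facet normal -0.851 0.524 -0.017
outer loop
vertex -1.249 2.05 0.607
vertex -0.311 3.58 0.843
vertex -1.1 2.234 -1.177
endloop
endfacet
facet normal -0.518 -0.845 -0.130
outer loop
vertex 0.611 1.18 -1.143
vertex -1.249 2.05 0.607
vertex -1.1 2.234 -1.177
endloop
endfacet
facet normal -0.851 0.524 -0.017
outer loop
vertex -1.1 2.234 -1.177
vertex -0.311 3.58 0.843
vertex -0.162 3.764 -0.941
endloop
endfacet
facet normal 0.083 0.102 -0.991
outer loop
vertex -0.162 3.764 -0.941
vertex 0.611 1.18 -1.143
vertex -1.1 2.234 -1.177
endloop
endfacet
facet normal -0.083 -0.102 0.991
outer loop
vertex -1.249 2.05 0.607
vertex 1.4 2.526 0.877
vertex -0.311 3.58 0.843
endloop
endfacet
facet normal -0.518 -0.845 -0.130
outer loop
vertex 0.462 0.996 0.641
vertex -1.249 2.05 0.607
vertex 0.611 1.18 -1.143
endloop
endfacet
facet normal -0.083 -0.102 0.991
outer loop
vertex 0.462 0.996 0.641
vertex 1.4 2.526 0.877
vertex -1.249 2.05 0.607
endloop
endfacet
facet normal 0.518 0.845 0.130
outer loop
vertex -0.311 3.58 0.843
vertex 1.4 2.526 0.877
vertex -0.162 3.764 -0.941
endloop
endfacet
facet normal 0.083 0.102 -0.991
outer loop
vertex 1.549 2.71 -0.907
vertex 0.611 1.18 -1.143
vertex -0.162 3.764 -0.941
endloop
endfacet
facet normal 0.518 0.845 0.130
outer loop
vertex -0.162 3.764 -0.941
vertex 1.4 2.526 0.877
vertex 1.549 2.71 -0.907
endloop
endfacet
facet normal 0.851 -0.524 0.017
outer loop
vertex 1.549 2.71 -0.907
vertex 0.462 0.996 0.641
vertex 0.611 1.18 -1.143
endloop
endfacet
facet normal 0.851 -0.524 0.017
outer loop
vertex 1.4 2.526 0.877
vertex 0.462 0.996 0.641
vertex 1.549 2.71 -0.907
endloop
endfacet

endsolid
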